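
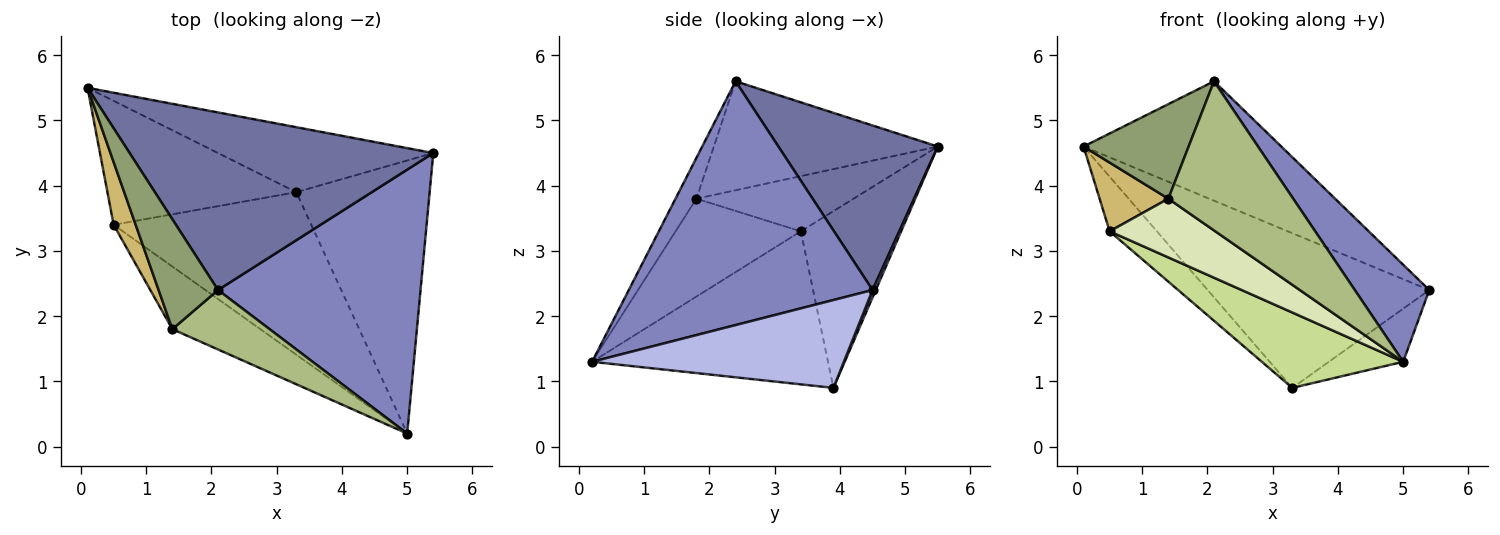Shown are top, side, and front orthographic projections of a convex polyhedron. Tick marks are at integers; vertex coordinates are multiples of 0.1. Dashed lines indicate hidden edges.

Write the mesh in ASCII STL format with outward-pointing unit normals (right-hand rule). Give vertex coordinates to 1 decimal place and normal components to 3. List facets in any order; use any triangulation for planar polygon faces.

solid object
 facet normal 0.410 0.509 0.757
  outer loop
   vertex 2.1 2.4 5.6
   vertex 5.4 4.5 2.4
   vertex 0.1 5.5 4.6
  endloop
 endfacet
 facet normal 0.749 -0.229 0.622
  outer loop
   vertex 2.1 2.4 5.6
   vertex 5.0 0.2 1.3
   vertex 5.4 4.5 2.4
  endloop
 endfacet
 facet normal 0.013 0.922 -0.387
  outer loop
   vertex 3.3 3.9 0.9
   vertex 0.1 5.5 4.6
   vertex 5.4 4.5 2.4
  endloop
 endfacet
 facet normal 0.543 0.160 -0.824
  outer loop
   vertex 3.3 3.9 0.9
   vertex 5.4 4.5 2.4
   vertex 5.0 0.2 1.3
  endloop
 endfacet
 facet normal -0.812 -0.381 0.443
  outer loop
   vertex 1.4 1.8 3.8
   vertex 2.1 2.4 5.6
   vertex 0.1 5.5 4.6
  endloop
 endfacet
 facet normal -0.154 -0.918 0.366
  outer loop
   vertex 1.4 1.8 3.8
   vertex 5.0 0.2 1.3
   vertex 2.1 2.4 5.6
  endloop
 endfacet
 facet normal -0.575 -0.344 -0.742
  outer loop
   vertex 0.5 3.4 3.3
   vertex 3.3 3.9 0.9
   vertex 5.0 0.2 1.3
  endloop
 endfacet
 facet normal -0.630 -0.531 -0.567
  outer loop
   vertex 0.5 3.4 3.3
   vertex 5.0 0.2 1.3
   vertex 1.4 1.8 3.8
  endloop
 endfacet
 facet normal -0.650 0.306 -0.695
  outer loop
   vertex 0.5 3.4 3.3
   vertex 0.1 5.5 4.6
   vertex 3.3 3.9 0.9
  endloop
 endfacet
 facet normal -0.860 -0.377 0.344
  outer loop
   vertex 0.5 3.4 3.3
   vertex 1.4 1.8 3.8
   vertex 0.1 5.5 4.6
  endloop
 endfacet
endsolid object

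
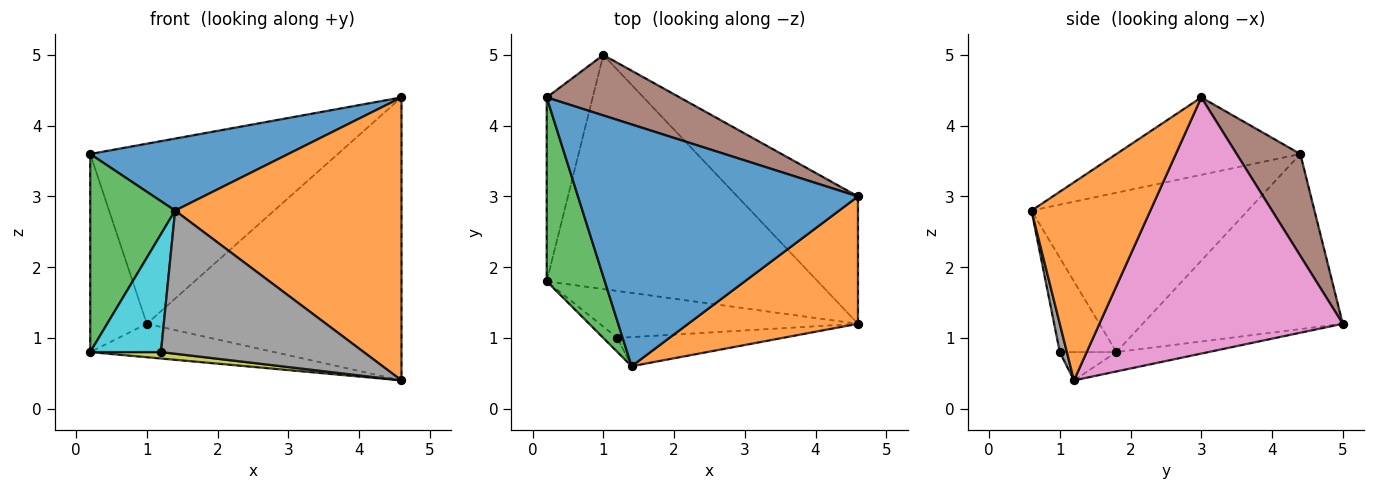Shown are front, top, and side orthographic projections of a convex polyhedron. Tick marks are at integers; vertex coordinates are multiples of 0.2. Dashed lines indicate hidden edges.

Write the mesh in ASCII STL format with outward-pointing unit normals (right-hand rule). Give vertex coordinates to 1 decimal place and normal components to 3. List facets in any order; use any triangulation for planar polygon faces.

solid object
 facet normal -0.256 -0.276 0.926
  outer loop
   vertex 4.6 3.0 4.4
   vertex 0.2 4.4 3.6
   vertex 1.4 0.6 2.8
  endloop
 endfacet
 facet normal 0.432 -0.823 0.370
  outer loop
   vertex 4.6 3.0 4.4
   vertex 1.4 0.6 2.8
   vertex 4.6 1.2 0.4
  endloop
 endfacet
 facet normal -0.882 -0.346 0.321
  outer loop
   vertex 0.2 1.8 0.8
   vertex 1.4 0.6 2.8
   vertex 0.2 4.4 3.6
  endloop
 endfacet
 facet normal -0.933 0.264 -0.245
  outer loop
   vertex 1.0 5.0 1.2
   vertex 0.2 1.8 0.8
   vertex 0.2 4.4 3.6
  endloop
 endfacet
 facet normal -0.071 0.141 -0.987
  outer loop
   vertex 1.0 5.0 1.2
   vertex 4.6 1.2 0.4
   vertex 0.2 1.8 0.8
  endloop
 endfacet
 facet normal 0.237 0.921 0.309
  outer loop
   vertex 1.0 5.0 1.2
   vertex 0.2 4.4 3.6
   vertex 4.6 3.0 4.4
  endloop
 endfacet
 facet normal 0.657 0.688 -0.309
  outer loop
   vertex 1.0 5.0 1.2
   vertex 4.6 3.0 4.4
   vertex 4.6 1.2 0.4
  endloop
 endfacet
 facet normal 0.034 -0.979 -0.199
  outer loop
   vertex 1.2 1.0 0.8
   vertex 4.6 1.2 0.4
   vertex 1.4 0.6 2.8
  endloop
 endfacet
 facet normal -0.108 -0.135 -0.985
  outer loop
   vertex 1.2 1.0 0.8
   vertex 0.2 1.8 0.8
   vertex 4.6 1.2 0.4
  endloop
 endfacet
 facet normal -0.622 -0.777 -0.093
  outer loop
   vertex 1.2 1.0 0.8
   vertex 1.4 0.6 2.8
   vertex 0.2 1.8 0.8
  endloop
 endfacet
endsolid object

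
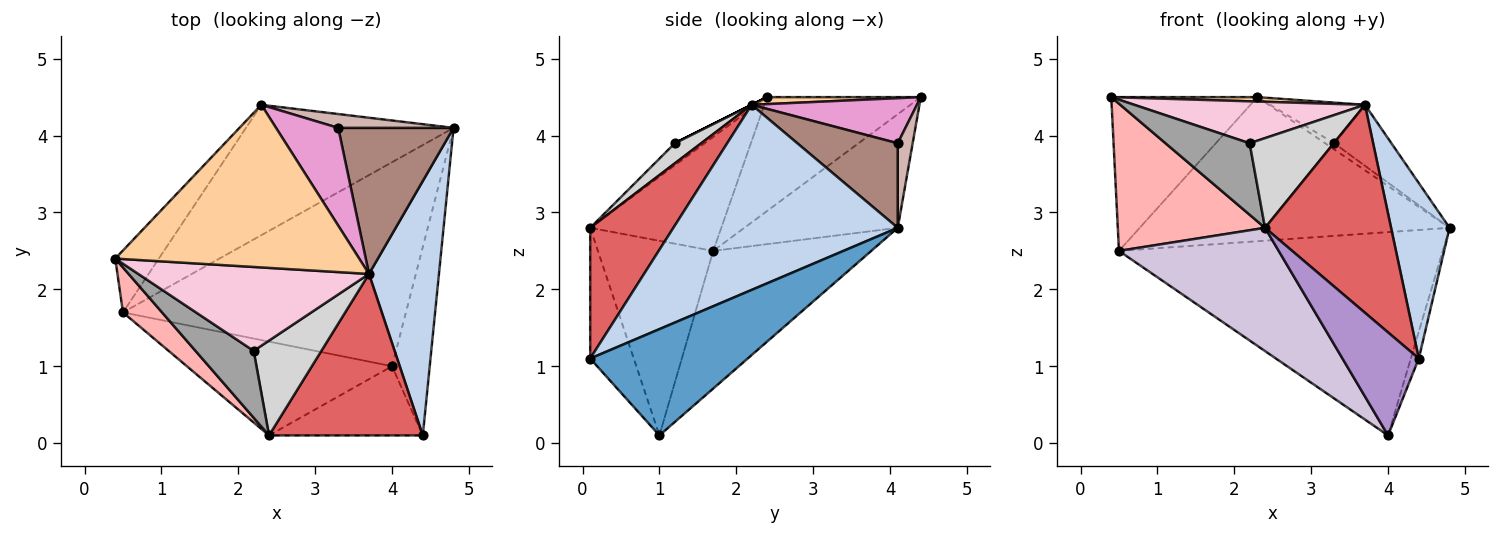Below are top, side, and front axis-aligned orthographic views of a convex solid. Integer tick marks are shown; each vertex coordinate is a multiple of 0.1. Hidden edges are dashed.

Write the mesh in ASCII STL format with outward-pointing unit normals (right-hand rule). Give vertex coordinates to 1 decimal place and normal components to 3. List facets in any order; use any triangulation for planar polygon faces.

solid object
 facet normal 0.941 0.048 -0.334
  outer loop
   vertex 4.0 1.0 0.1
   vertex 4.8 4.1 2.8
   vertex 4.4 0.1 1.1
  endloop
 endfacet
 facet normal 0.909 -0.237 0.344
  outer loop
   vertex 3.7 2.2 4.4
   vertex 4.4 0.1 1.1
   vertex 4.8 4.1 2.8
  endloop
 endfacet
 facet normal -0.326 0.667 -0.670
  outer loop
   vertex 0.5 1.7 2.5
   vertex 4.8 4.1 2.8
   vertex 4.0 1.0 0.1
  endloop
 endfacet
 facet normal 0.029 -0.027 0.999
  outer loop
   vertex 2.3 4.4 4.5
   vertex 0.4 2.4 4.5
   vertex 3.7 2.2 4.4
  endloop
 endfacet
 facet normal -0.699 0.664 -0.267
  outer loop
   vertex 2.3 4.4 4.5
   vertex 0.5 1.7 2.5
   vertex 0.4 2.4 4.5
  endloop
 endfacet
 facet normal -0.345 0.696 -0.630
  outer loop
   vertex 2.3 4.4 4.5
   vertex 4.8 4.1 2.8
   vertex 0.5 1.7 2.5
  endloop
 endfacet
 facet normal 0.462 -0.700 0.544
  outer loop
   vertex 2.4 0.1 2.8
   vertex 4.4 0.1 1.1
   vertex 3.7 2.2 4.4
  endloop
 endfacet
 facet normal -0.648 -0.728 0.222
  outer loop
   vertex 2.4 0.1 2.8
   vertex 0.4 2.4 4.5
   vertex 0.5 1.7 2.5
  endloop
 endfacet
 facet normal -0.428 -0.750 -0.504
  outer loop
   vertex 2.4 0.1 2.8
   vertex 4.0 1.0 0.1
   vertex 4.4 0.1 1.1
  endloop
 endfacet
 facet normal -0.498 -0.690 -0.525
  outer loop
   vertex 2.4 0.1 2.8
   vertex 0.5 1.7 2.5
   vertex 4.0 1.0 0.1
  endloop
 endfacet
 facet normal 0.560 0.319 0.764
  outer loop
   vertex 3.3 4.1 3.9
   vertex 3.7 2.2 4.4
   vertex 4.8 4.1 2.8
  endloop
 endfacet
 facet normal 0.557 0.337 0.759
  outer loop
   vertex 3.3 4.1 3.9
   vertex 4.8 4.1 2.8
   vertex 2.3 4.4 4.5
  endloop
 endfacet
 facet normal 0.556 0.319 0.767
  outer loop
   vertex 3.3 4.1 3.9
   vertex 2.3 4.4 4.5
   vertex 3.7 2.2 4.4
  endloop
 endfacet
 facet normal 0.000 -0.447 0.894
  outer loop
   vertex 2.2 1.2 3.9
   vertex 3.7 2.2 4.4
   vertex 0.4 2.4 4.5
  endloop
 endfacet
 facet normal -0.251 -0.707 0.661
  outer loop
   vertex 2.2 1.2 3.9
   vertex 0.4 2.4 4.5
   vertex 2.4 0.1 2.8
  endloop
 endfacet
 facet normal 0.211 -0.672 0.710
  outer loop
   vertex 2.2 1.2 3.9
   vertex 2.4 0.1 2.8
   vertex 3.7 2.2 4.4
  endloop
 endfacet
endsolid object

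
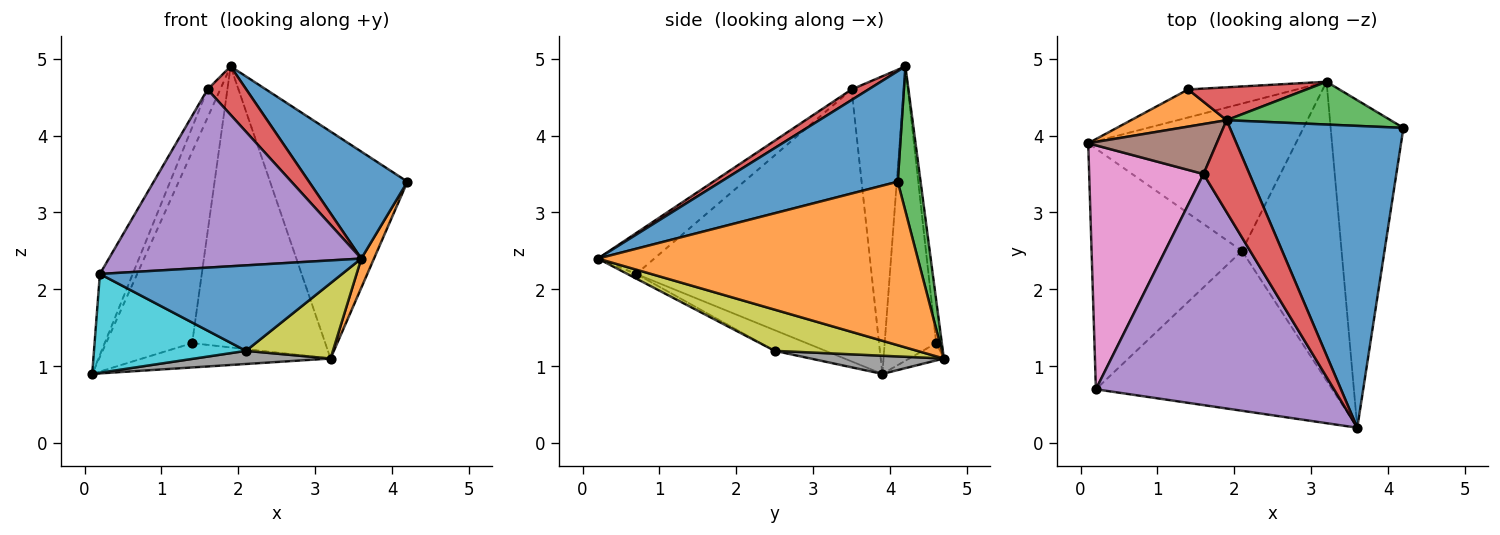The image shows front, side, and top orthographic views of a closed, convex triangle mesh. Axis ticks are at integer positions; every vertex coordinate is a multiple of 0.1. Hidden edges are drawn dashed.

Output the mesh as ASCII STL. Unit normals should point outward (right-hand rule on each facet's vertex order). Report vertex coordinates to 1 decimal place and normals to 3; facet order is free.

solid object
 facet normal 0.515 -0.286 0.808
  outer loop
   vertex 1.9 4.2 4.9
   vertex 3.6 0.2 2.4
   vertex 4.2 4.1 3.4
  endloop
 endfacet
 facet normal 0.913 -0.036 -0.406
  outer loop
   vertex 3.2 4.7 1.1
   vertex 4.2 4.1 3.4
   vertex 3.6 0.2 2.4
  endloop
 endfacet
 facet normal 0.161 0.970 0.183
  outer loop
   vertex 3.2 4.7 1.1
   vertex 1.9 4.2 4.9
   vertex 4.2 4.1 3.4
  endloop
 endfacet
 facet normal 0.199 -0.457 0.867
  outer loop
   vertex 1.6 3.5 4.6
   vertex 3.6 0.2 2.4
   vertex 1.9 4.2 4.9
  endloop
 endfacet
 facet normal -0.135 -0.605 0.785
  outer loop
   vertex 1.6 3.5 4.6
   vertex 0.2 0.7 2.2
   vertex 3.6 0.2 2.4
  endloop
 endfacet
 facet normal -0.896 0.218 0.387
  outer loop
   vertex 1.6 3.5 4.6
   vertex 1.9 4.2 4.9
   vertex 0.1 3.9 0.9
  endloop
 endfacet
 facet normal -0.914 0.128 0.384
  outer loop
   vertex 1.6 3.5 4.6
   vertex 0.1 3.9 0.9
   vertex 0.2 0.7 2.2
  endloop
 endfacet
 facet normal 0.087 -0.089 -0.992
  outer loop
   vertex 2.1 2.5 1.2
   vertex 0.1 3.9 0.9
   vertex 3.2 4.7 1.1
  endloop
 endfacet
 facet normal 0.372 -0.227 -0.900
  outer loop
   vertex 2.1 2.5 1.2
   vertex 3.2 4.7 1.1
   vertex 3.6 0.2 2.4
  endloop
 endfacet
 facet normal -0.126 -0.377 -0.918
  outer loop
   vertex 2.1 2.5 1.2
   vertex 0.2 0.7 2.2
   vertex 0.1 3.9 0.9
  endloop
 endfacet
 facet normal -0.017 -0.471 -0.882
  outer loop
   vertex 2.1 2.5 1.2
   vertex 3.6 0.2 2.4
   vertex 0.2 0.7 2.2
  endloop
 endfacet
 facet normal -0.506 0.846 0.164
  outer loop
   vertex 1.4 4.6 1.3
   vertex 0.1 3.9 0.9
   vertex 1.9 4.2 4.9
  endloop
 endfacet
 facet normal -0.119 0.650 -0.750
  outer loop
   vertex 1.4 4.6 1.3
   vertex 3.2 4.7 1.1
   vertex 0.1 3.9 0.9
  endloop
 endfacet
 facet normal -0.042 0.992 0.116
  outer loop
   vertex 1.4 4.6 1.3
   vertex 1.9 4.2 4.9
   vertex 3.2 4.7 1.1
  endloop
 endfacet
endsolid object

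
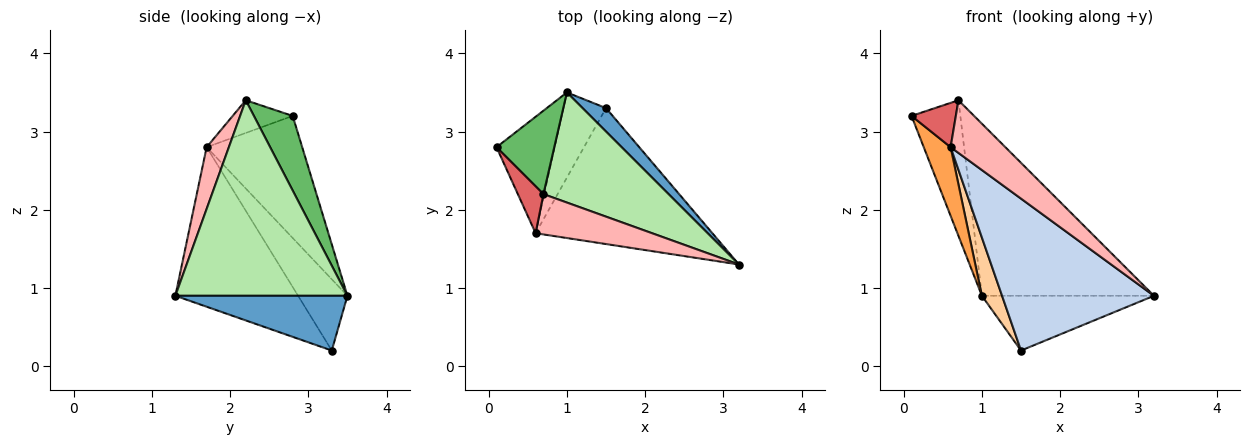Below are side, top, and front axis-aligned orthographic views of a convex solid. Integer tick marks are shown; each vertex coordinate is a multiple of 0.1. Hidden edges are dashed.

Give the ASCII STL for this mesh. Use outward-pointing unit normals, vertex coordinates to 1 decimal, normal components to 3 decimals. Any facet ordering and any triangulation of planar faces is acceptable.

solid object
 facet normal 0.677 0.677 0.290
  outer loop
   vertex 1.0 3.5 0.9
   vertex 3.2 1.3 0.9
   vertex 1.5 3.3 0.2
  endloop
 endfacet
 facet normal -0.516 -0.638 -0.571
  outer loop
   vertex 0.6 1.7 2.8
   vertex 1.5 3.3 0.2
   vertex 3.2 1.3 0.9
  endloop
 endfacet
 facet normal -0.875 -0.246 -0.417
  outer loop
   vertex 0.6 1.7 2.8
   vertex 0.1 2.8 3.2
   vertex 1.0 3.5 0.9
  endloop
 endfacet
 facet normal -0.810 -0.331 -0.484
  outer loop
   vertex 0.6 1.7 2.8
   vertex 1.0 3.5 0.9
   vertex 1.5 3.3 0.2
  endloop
 endfacet
 facet normal 0.561 0.705 0.434
  outer loop
   vertex 0.7 2.2 3.4
   vertex 1.0 3.5 0.9
   vertex 0.1 2.8 3.2
  endloop
 endfacet
 facet normal 0.644 0.644 0.412
  outer loop
   vertex 0.7 2.2 3.4
   vertex 3.2 1.3 0.9
   vertex 1.0 3.5 0.9
  endloop
 endfacet
 facet normal -0.681 -0.503 0.533
  outer loop
   vertex 0.7 2.2 3.4
   vertex 0.1 2.8 3.2
   vertex 0.6 1.7 2.8
  endloop
 endfacet
 facet normal 0.307 -0.756 0.579
  outer loop
   vertex 0.7 2.2 3.4
   vertex 0.6 1.7 2.8
   vertex 3.2 1.3 0.9
  endloop
 endfacet
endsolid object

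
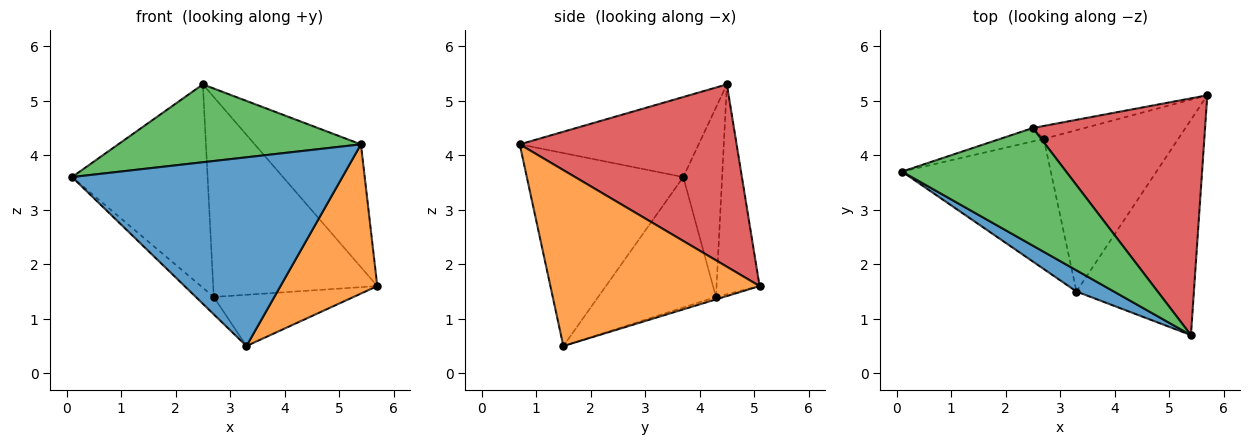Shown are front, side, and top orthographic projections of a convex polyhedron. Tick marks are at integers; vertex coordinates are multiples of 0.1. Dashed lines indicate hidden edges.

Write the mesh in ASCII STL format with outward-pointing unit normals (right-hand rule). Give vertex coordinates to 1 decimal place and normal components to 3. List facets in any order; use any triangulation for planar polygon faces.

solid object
 facet normal -0.499 -0.861 0.097
  outer loop
   vertex 3.3 1.5 0.5
   vertex 5.4 0.7 4.2
   vertex 0.1 3.7 3.6
  endloop
 endfacet
 facet normal 0.776 -0.359 -0.518
  outer loop
   vertex 3.3 1.5 0.5
   vertex 5.7 5.1 1.6
   vertex 5.4 0.7 4.2
  endloop
 endfacet
 facet normal -0.377 -0.511 0.772
  outer loop
   vertex 2.5 4.5 5.3
   vertex 0.1 3.7 3.6
   vertex 5.4 0.7 4.2
  endloop
 endfacet
 facet normal 0.685 0.335 0.647
  outer loop
   vertex 2.5 4.5 5.3
   vertex 5.4 0.7 4.2
   vertex 5.7 5.1 1.6
  endloop
 endfacet
 facet normal -0.656 0.100 -0.748
  outer loop
   vertex 2.7 4.3 1.4
   vertex 3.3 1.5 0.5
   vertex 0.1 3.7 3.6
  endloop
 endfacet
 facet normal -0.017 0.303 -0.953
  outer loop
   vertex 2.7 4.3 1.4
   vertex 5.7 5.1 1.6
   vertex 3.3 1.5 0.5
  endloop
 endfacet
 facet normal -0.275 0.959 -0.063
  outer loop
   vertex 2.7 4.3 1.4
   vertex 0.1 3.7 3.6
   vertex 2.5 4.5 5.3
  endloop
 endfacet
 facet normal -0.253 0.965 -0.062
  outer loop
   vertex 2.7 4.3 1.4
   vertex 2.5 4.5 5.3
   vertex 5.7 5.1 1.6
  endloop
 endfacet
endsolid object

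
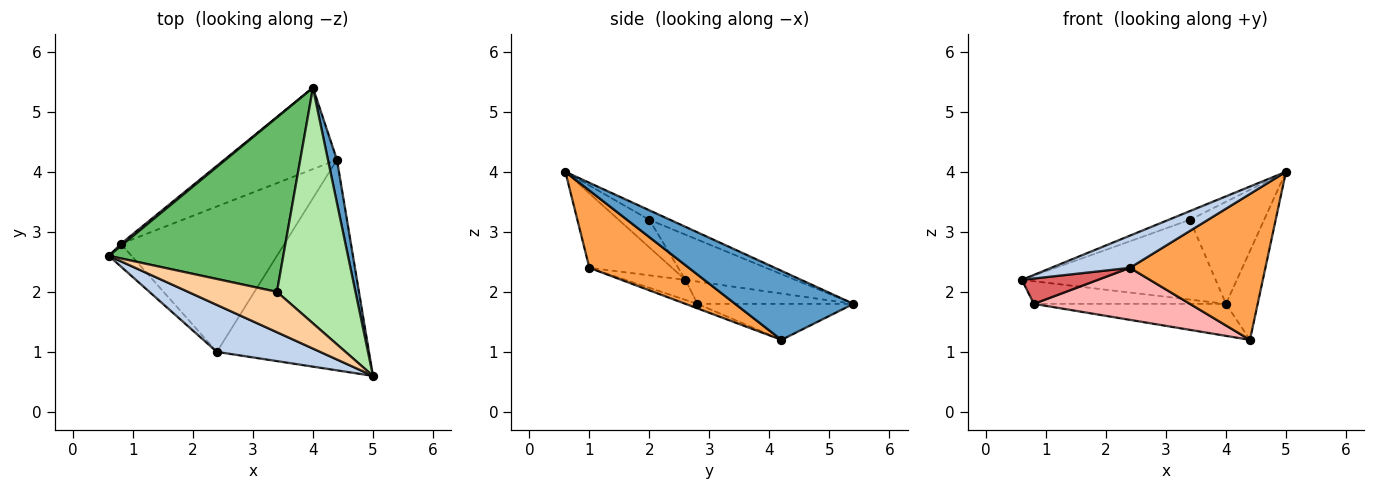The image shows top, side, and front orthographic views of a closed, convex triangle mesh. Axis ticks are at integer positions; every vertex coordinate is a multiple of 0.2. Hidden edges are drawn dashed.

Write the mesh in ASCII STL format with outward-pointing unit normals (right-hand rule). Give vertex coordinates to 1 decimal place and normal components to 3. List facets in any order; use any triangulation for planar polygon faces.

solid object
 facet normal 0.958 0.257 0.125
  outer loop
   vertex 4.4 4.2 1.2
   vertex 4.0 5.4 1.8
   vertex 5.0 0.6 4.0
  endloop
 endfacet
 facet normal -0.511 -0.486 0.709
  outer loop
   vertex 2.4 1.0 2.4
   vertex 5.0 0.6 4.0
   vertex 0.6 2.6 2.2
  endloop
 endfacet
 facet normal 0.386 -0.525 -0.758
  outer loop
   vertex 2.4 1.0 2.4
   vertex 4.4 4.2 1.2
   vertex 5.0 0.6 4.0
  endloop
 endfacet
 facet normal -0.291 0.202 0.935
  outer loop
   vertex 3.4 2.0 3.2
   vertex 0.6 2.6 2.2
   vertex 5.0 0.6 4.0
  endloop
 endfacet
 facet normal -0.229 0.405 0.885
  outer loop
   vertex 3.4 2.0 3.2
   vertex 4.0 5.4 1.8
   vertex 0.6 2.6 2.2
  endloop
 endfacet
 facet normal -0.110 0.395 0.912
  outer loop
   vertex 3.4 2.0 3.2
   vertex 5.0 0.6 4.0
   vertex 4.0 5.4 1.8
  endloop
 endfacet
 facet normal -0.507 -0.642 -0.575
  outer loop
   vertex 0.8 2.8 1.8
   vertex 2.4 1.0 2.4
   vertex 0.6 2.6 2.2
  endloop
 endfacet
 facet normal -0.026 -0.337 -0.941
  outer loop
   vertex 0.8 2.8 1.8
   vertex 4.4 4.2 1.2
   vertex 2.4 1.0 2.4
  endloop
 endfacet
 facet normal -0.629 0.774 0.073
  outer loop
   vertex 0.8 2.8 1.8
   vertex 0.6 2.6 2.2
   vertex 4.0 5.4 1.8
  endloop
 endfacet
 facet normal -0.285 0.351 -0.892
  outer loop
   vertex 0.8 2.8 1.8
   vertex 4.0 5.4 1.8
   vertex 4.4 4.2 1.2
  endloop
 endfacet
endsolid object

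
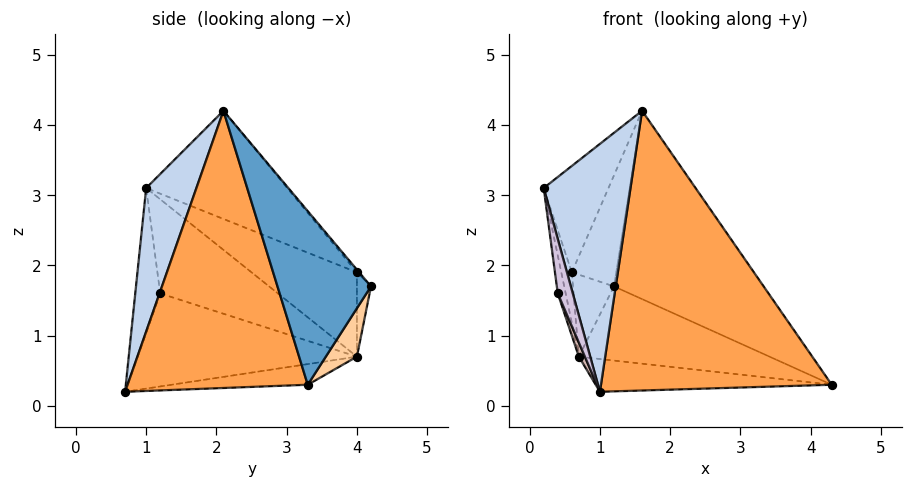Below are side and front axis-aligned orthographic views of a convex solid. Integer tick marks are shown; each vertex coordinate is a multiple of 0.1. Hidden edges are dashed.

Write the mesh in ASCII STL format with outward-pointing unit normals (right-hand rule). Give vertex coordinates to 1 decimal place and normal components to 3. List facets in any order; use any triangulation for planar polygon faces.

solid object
 facet normal 0.449 0.718 0.532
  outer loop
   vertex 1.6 2.1 4.2
   vertex 4.3 3.3 0.3
   vertex 1.2 4.2 1.7
  endloop
 endfacet
 facet normal 0.489 -0.844 0.222
  outer loop
   vertex 1.6 2.1 4.2
   vertex 0.2 1.0 3.1
   vertex 1.0 0.7 0.2
  endloop
 endfacet
 facet normal 0.605 -0.775 0.181
  outer loop
   vertex 1.6 2.1 4.2
   vertex 1.0 0.7 0.2
   vertex 4.3 3.3 0.3
  endloop
 endfacet
 facet normal 0.155 0.951 -0.268
  outer loop
   vertex 0.7 4.0 0.7
   vertex 1.2 4.2 1.7
   vertex 4.3 3.3 0.3
  endloop
 endfacet
 facet normal -0.082 0.142 -0.986
  outer loop
   vertex 0.7 4.0 0.7
   vertex 4.3 3.3 0.3
   vertex 1.0 0.7 0.2
  endloop
 endfacet
 facet normal -0.992 0.099 -0.083
  outer loop
   vertex 0.6 4.0 1.9
   vertex 0.7 4.0 0.7
   vertex 0.2 1.0 3.1
  endloop
 endfacet
 facet normal -0.324 0.946 -0.027
  outer loop
   vertex 0.6 4.0 1.9
   vertex 1.2 4.2 1.7
   vertex 0.7 4.0 0.7
  endloop
 endfacet
 facet normal -0.731 0.335 0.595
  outer loop
   vertex 0.6 4.0 1.9
   vertex 0.2 1.0 3.1
   vertex 1.6 2.1 4.2
  endloop
 endfacet
 facet normal -0.039 0.762 0.646
  outer loop
   vertex 0.6 4.0 1.9
   vertex 1.6 2.1 4.2
   vertex 1.2 4.2 1.7
  endloop
 endfacet
 facet normal -0.843 -0.507 -0.180
  outer loop
   vertex 0.4 1.2 1.6
   vertex 1.0 0.7 0.2
   vertex 0.2 1.0 3.1
  endloop
 endfacet
 facet normal -0.990 0.067 -0.123
  outer loop
   vertex 0.4 1.2 1.6
   vertex 0.2 1.0 3.1
   vertex 0.7 4.0 0.7
  endloop
 endfacet
 facet normal -0.922 -0.025 -0.386
  outer loop
   vertex 0.4 1.2 1.6
   vertex 0.7 4.0 0.7
   vertex 1.0 0.7 0.2
  endloop
 endfacet
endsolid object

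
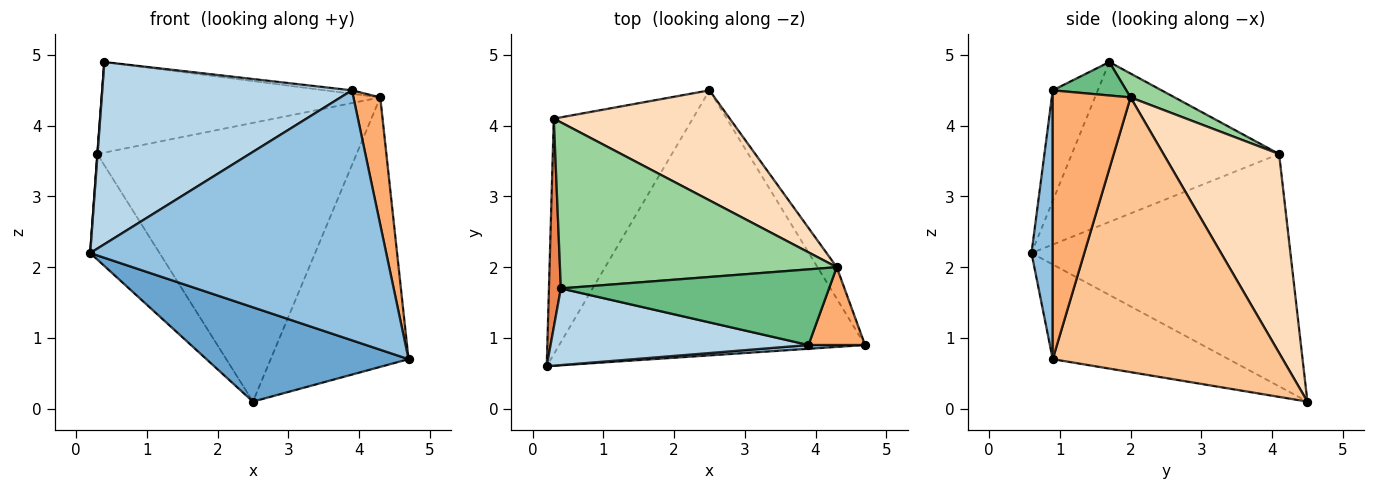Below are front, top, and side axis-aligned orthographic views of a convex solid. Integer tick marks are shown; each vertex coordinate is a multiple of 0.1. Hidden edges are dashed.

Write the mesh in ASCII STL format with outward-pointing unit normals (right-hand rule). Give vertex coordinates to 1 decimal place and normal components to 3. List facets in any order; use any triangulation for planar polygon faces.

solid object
 facet normal -0.280 -0.322 -0.904
  outer loop
   vertex 2.5 4.5 0.1
   vertex 4.7 0.9 0.7
   vertex 0.2 0.6 2.2
  endloop
 endfacet
 facet normal 0.072 -0.997 0.015
  outer loop
   vertex 3.9 0.9 4.5
   vertex 0.2 0.6 2.2
   vertex 4.7 0.9 0.7
  endloop
 endfacet
 facet normal -0.164 -0.909 0.383
  outer loop
   vertex 3.9 0.9 4.5
   vertex 0.4 1.7 4.9
   vertex 0.2 0.6 2.2
  endloop
 endfacet
 facet normal -0.836 0.224 -0.500
  outer loop
   vertex 0.3 4.1 3.6
   vertex 2.5 4.5 0.1
   vertex 0.2 0.6 2.2
  endloop
 endfacet
 facet normal -0.997 -0.001 0.074
  outer loop
   vertex 0.3 4.1 3.6
   vertex 0.2 0.6 2.2
   vertex 0.4 1.7 4.9
  endloop
 endfacet
 facet normal 0.927 -0.319 0.195
  outer loop
   vertex 4.3 2.0 4.4
   vertex 3.9 0.9 4.5
   vertex 4.7 0.9 0.7
  endloop
 endfacet
 facet normal 0.856 0.513 -0.060
  outer loop
   vertex 4.3 2.0 4.4
   vertex 4.7 0.9 0.7
   vertex 2.5 4.5 0.1
  endloop
 endfacet
 facet normal 0.383 0.859 0.339
  outer loop
   vertex 4.3 2.0 4.4
   vertex 2.5 4.5 0.1
   vertex 0.3 4.1 3.6
  endloop
 endfacet
 facet normal 0.124 0.045 0.991
  outer loop
   vertex 4.3 2.0 4.4
   vertex 0.4 1.7 4.9
   vertex 3.9 0.9 4.5
  endloop
 endfacet
 facet normal 0.076 0.477 0.875
  outer loop
   vertex 4.3 2.0 4.4
   vertex 0.3 4.1 3.6
   vertex 0.4 1.7 4.9
  endloop
 endfacet
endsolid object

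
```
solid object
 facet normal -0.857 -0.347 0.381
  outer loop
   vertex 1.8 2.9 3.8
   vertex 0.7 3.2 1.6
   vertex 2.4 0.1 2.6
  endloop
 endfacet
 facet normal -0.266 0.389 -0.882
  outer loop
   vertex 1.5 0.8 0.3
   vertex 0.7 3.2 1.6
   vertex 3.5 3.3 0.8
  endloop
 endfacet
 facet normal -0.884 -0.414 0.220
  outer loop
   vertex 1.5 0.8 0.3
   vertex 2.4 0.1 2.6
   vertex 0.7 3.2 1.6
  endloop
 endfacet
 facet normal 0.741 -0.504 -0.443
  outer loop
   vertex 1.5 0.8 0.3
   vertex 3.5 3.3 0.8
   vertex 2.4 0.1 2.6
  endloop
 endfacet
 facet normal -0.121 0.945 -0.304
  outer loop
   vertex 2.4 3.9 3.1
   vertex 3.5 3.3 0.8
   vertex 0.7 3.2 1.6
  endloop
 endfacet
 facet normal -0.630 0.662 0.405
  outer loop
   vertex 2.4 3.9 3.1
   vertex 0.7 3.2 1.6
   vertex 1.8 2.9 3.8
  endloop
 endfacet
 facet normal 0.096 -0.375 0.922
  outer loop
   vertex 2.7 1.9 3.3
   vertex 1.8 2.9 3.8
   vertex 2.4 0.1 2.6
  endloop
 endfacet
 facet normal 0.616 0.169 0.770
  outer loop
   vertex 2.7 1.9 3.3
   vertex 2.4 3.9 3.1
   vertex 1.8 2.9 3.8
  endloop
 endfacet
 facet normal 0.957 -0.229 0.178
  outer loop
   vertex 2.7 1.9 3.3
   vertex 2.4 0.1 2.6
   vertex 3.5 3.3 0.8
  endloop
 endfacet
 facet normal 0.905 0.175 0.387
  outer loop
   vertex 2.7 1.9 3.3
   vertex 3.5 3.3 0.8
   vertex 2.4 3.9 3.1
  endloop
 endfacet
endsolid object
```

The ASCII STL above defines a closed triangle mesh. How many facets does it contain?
10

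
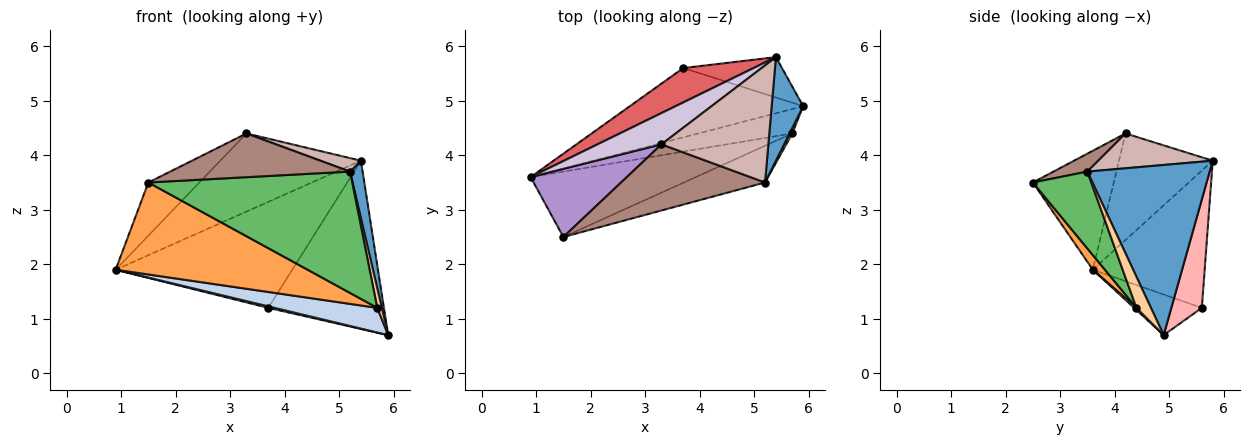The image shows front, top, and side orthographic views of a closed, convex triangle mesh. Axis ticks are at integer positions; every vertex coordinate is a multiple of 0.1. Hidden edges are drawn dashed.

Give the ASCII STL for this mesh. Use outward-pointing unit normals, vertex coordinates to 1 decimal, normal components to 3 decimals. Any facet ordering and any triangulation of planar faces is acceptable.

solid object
 facet normal 0.978 -0.101 0.181
  outer loop
   vertex 5.2 3.5 3.7
   vertex 5.9 4.9 0.7
   vertex 5.4 5.8 3.9
  endloop
 endfacet
 facet normal 0.016 -0.710 -0.704
  outer loop
   vertex 5.7 4.4 1.2
   vertex 0.9 3.6 1.9
   vertex 5.9 4.9 0.7
  endloop
 endfacet
 facet normal 0.051 -0.814 -0.579
  outer loop
   vertex 5.7 4.4 1.2
   vertex 1.5 2.5 3.5
   vertex 0.9 3.6 1.9
  endloop
 endfacet
 facet normal 0.951 -0.297 0.083
  outer loop
   vertex 5.7 4.4 1.2
   vertex 5.9 4.9 0.7
   vertex 5.2 3.5 3.7
  endloop
 endfacet
 facet normal 0.265 -0.923 -0.279
  outer loop
   vertex 5.7 4.4 1.2
   vertex 5.2 3.5 3.7
   vertex 1.5 2.5 3.5
  endloop
 endfacet
 facet normal -0.228 -0.021 -0.973
  outer loop
   vertex 3.7 5.6 1.2
   vertex 5.9 4.9 0.7
   vertex 0.9 3.6 1.9
  endloop
 endfacet
 facet normal -0.516 0.815 0.264
  outer loop
   vertex 3.7 5.6 1.2
   vertex 0.9 3.6 1.9
   vertex 5.4 5.8 3.9
  endloop
 endfacet
 facet normal 0.248 0.942 -0.226
  outer loop
   vertex 3.7 5.6 1.2
   vertex 5.4 5.8 3.9
   vertex 5.9 4.9 0.7
  endloop
 endfacet
 facet normal -0.698 0.440 0.565
  outer loop
   vertex 3.3 4.2 4.4
   vertex 0.9 3.6 1.9
   vertex 1.5 2.5 3.5
  endloop
 endfacet
 facet normal -0.526 0.789 0.316
  outer loop
   vertex 3.3 4.2 4.4
   vertex 5.4 5.8 3.9
   vertex 0.9 3.6 1.9
  endloop
 endfacet
 facet normal 0.103 -0.549 0.830
  outer loop
   vertex 3.3 4.2 4.4
   vertex 1.5 2.5 3.5
   vertex 5.2 3.5 3.7
  endloop
 endfacet
 facet normal 0.308 -0.109 0.945
  outer loop
   vertex 3.3 4.2 4.4
   vertex 5.2 3.5 3.7
   vertex 5.4 5.8 3.9
  endloop
 endfacet
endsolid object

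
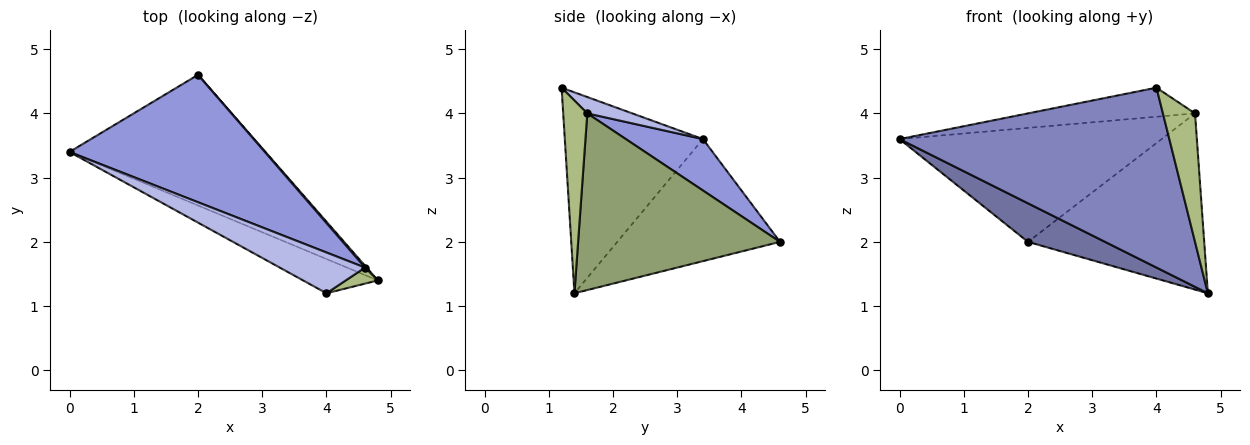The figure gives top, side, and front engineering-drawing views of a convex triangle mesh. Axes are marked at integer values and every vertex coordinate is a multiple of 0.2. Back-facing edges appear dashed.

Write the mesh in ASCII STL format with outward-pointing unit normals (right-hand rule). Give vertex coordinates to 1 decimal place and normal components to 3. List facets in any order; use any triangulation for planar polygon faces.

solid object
 facet normal -0.513 -0.243 -0.823
  outer loop
   vertex 2.0 4.6 2.0
   vertex 4.8 1.4 1.2
   vertex 0.0 3.4 3.6
  endloop
 endfacet
 facet normal -0.449 -0.878 -0.167
  outer loop
   vertex 4.0 1.2 4.4
   vertex 0.0 3.4 3.6
   vertex 4.8 1.4 1.2
  endloop
 endfacet
 facet normal 0.192 0.654 0.731
  outer loop
   vertex 4.6 1.6 4.0
   vertex 2.0 4.6 2.0
   vertex 0.0 3.4 3.6
  endloop
 endfacet
 facet normal 0.154 0.573 0.805
  outer loop
   vertex 4.6 1.6 4.0
   vertex 0.0 3.4 3.6
   vertex 4.0 1.2 4.4
  endloop
 endfacet
 facet normal 0.753 0.658 0.007
  outer loop
   vertex 4.6 1.6 4.0
   vertex 4.8 1.4 1.2
   vertex 2.0 4.6 2.0
  endloop
 endfacet
 facet normal 0.597 -0.796 0.100
  outer loop
   vertex 4.6 1.6 4.0
   vertex 4.0 1.2 4.4
   vertex 4.8 1.4 1.2
  endloop
 endfacet
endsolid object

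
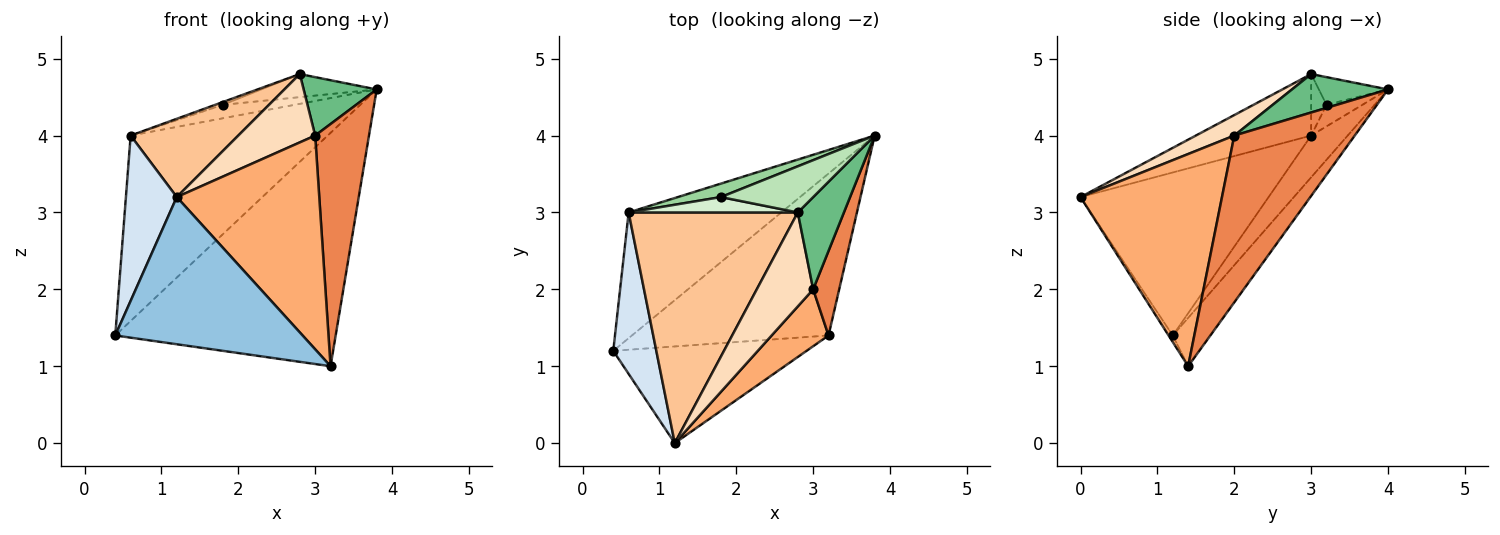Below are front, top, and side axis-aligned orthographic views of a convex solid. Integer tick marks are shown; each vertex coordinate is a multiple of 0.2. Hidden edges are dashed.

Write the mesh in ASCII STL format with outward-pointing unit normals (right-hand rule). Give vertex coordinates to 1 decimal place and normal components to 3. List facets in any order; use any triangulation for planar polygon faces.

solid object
 facet normal -0.139 0.814 -0.565
  outer loop
   vertex 3.2 1.4 1.0
   vertex 0.4 1.2 1.4
   vertex 3.8 4.0 4.6
  endloop
 endfacet
 facet normal -0.019 -0.836 -0.549
  outer loop
   vertex 1.2 0.0 3.2
   vertex 0.4 1.2 1.4
   vertex 3.2 1.4 1.0
  endloop
 endfacet
 facet normal -0.152 0.818 -0.555
  outer loop
   vertex 0.6 3.0 4.0
   vertex 3.8 4.0 4.6
   vertex 0.4 1.2 1.4
  endloop
 endfacet
 facet normal -0.935 -0.253 0.247
  outer loop
   vertex 0.6 3.0 4.0
   vertex 0.4 1.2 1.4
   vertex 1.2 0.0 3.2
  endloop
 endfacet
 facet normal 0.904 -0.404 0.141
  outer loop
   vertex 3.0 2.0 4.0
   vertex 3.2 1.4 1.0
   vertex 3.8 4.0 4.6
  endloop
 endfacet
 facet normal 0.692 -0.697 0.186
  outer loop
   vertex 3.0 2.0 4.0
   vertex 1.2 0.0 3.2
   vertex 3.2 1.4 1.0
  endloop
 endfacet
 facet normal -0.326 -0.304 0.895
  outer loop
   vertex 2.8 3.0 4.8
   vertex 0.6 3.0 4.0
   vertex 1.2 0.0 3.2
  endloop
 endfacet
 facet normal 0.282 -0.564 0.776
  outer loop
   vertex 2.8 3.0 4.8
   vertex 1.2 0.0 3.2
   vertex 3.0 2.0 4.0
  endloop
 endfacet
 facet normal 0.576 -0.438 0.691
  outer loop
   vertex 2.8 3.0 4.8
   vertex 3.0 2.0 4.0
   vertex 3.8 4.0 4.6
  endloop
 endfacet
 facet normal -0.333 0.667 0.667
  outer loop
   vertex 1.8 3.2 4.4
   vertex 3.8 4.0 4.6
   vertex 0.6 3.0 4.0
  endloop
 endfacet
 facet normal -0.259 0.432 0.864
  outer loop
   vertex 1.8 3.2 4.4
   vertex 2.8 3.0 4.8
   vertex 3.8 4.0 4.6
  endloop
 endfacet
 facet normal -0.337 0.168 0.926
  outer loop
   vertex 1.8 3.2 4.4
   vertex 0.6 3.0 4.0
   vertex 2.8 3.0 4.8
  endloop
 endfacet
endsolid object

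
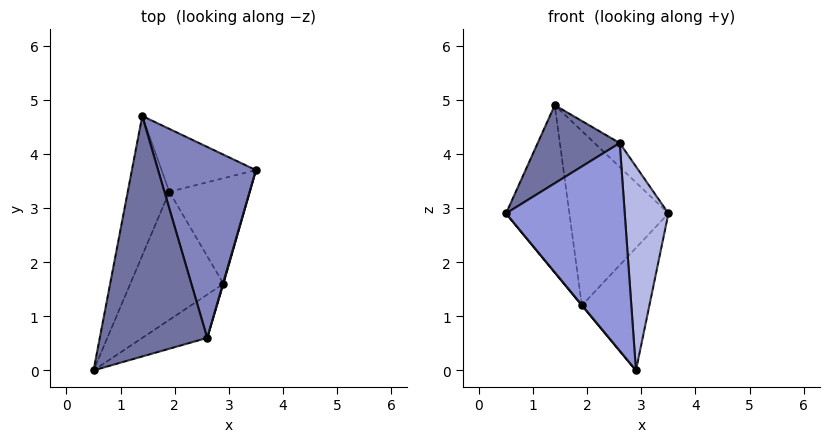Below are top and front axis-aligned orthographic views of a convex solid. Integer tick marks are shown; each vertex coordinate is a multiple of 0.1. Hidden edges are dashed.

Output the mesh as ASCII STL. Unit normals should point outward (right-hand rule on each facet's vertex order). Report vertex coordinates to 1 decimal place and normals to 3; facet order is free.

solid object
 facet normal -0.448 -0.276 0.851
  outer loop
   vertex 2.6 0.6 4.2
   vertex 1.4 4.7 4.9
   vertex 0.5 0.0 2.9
  endloop
 endfacet
 facet normal 0.709 0.088 0.700
  outer loop
   vertex 2.6 0.6 4.2
   vertex 3.5 3.7 2.9
   vertex 1.4 4.7 4.9
  endloop
 endfacet
 facet normal 0.376 -0.907 -0.189
  outer loop
   vertex 2.6 0.6 4.2
   vertex 0.5 0.0 2.9
   vertex 2.9 1.6 0.0
  endloop
 endfacet
 facet normal 0.961 -0.278 0.002
  outer loop
   vertex 2.6 0.6 4.2
   vertex 2.9 1.6 0.0
   vertex 3.5 3.7 2.9
  endloop
 endfacet
 facet normal -0.933 0.277 -0.231
  outer loop
   vertex 1.9 3.3 1.2
   vertex 0.5 0.0 2.9
   vertex 1.4 4.7 4.9
  endloop
 endfacet
 facet normal -0.770 -0.002 -0.638
  outer loop
   vertex 1.9 3.3 1.2
   vertex 2.9 1.6 0.0
   vertex 0.5 0.0 2.9
  endloop
 endfacet
 facet normal 0.124 0.933 -0.336
  outer loop
   vertex 1.9 3.3 1.2
   vertex 1.4 4.7 4.9
   vertex 3.5 3.7 2.9
  endloop
 endfacet
 facet normal 0.450 0.676 -0.583
  outer loop
   vertex 1.9 3.3 1.2
   vertex 3.5 3.7 2.9
   vertex 2.9 1.6 0.0
  endloop
 endfacet
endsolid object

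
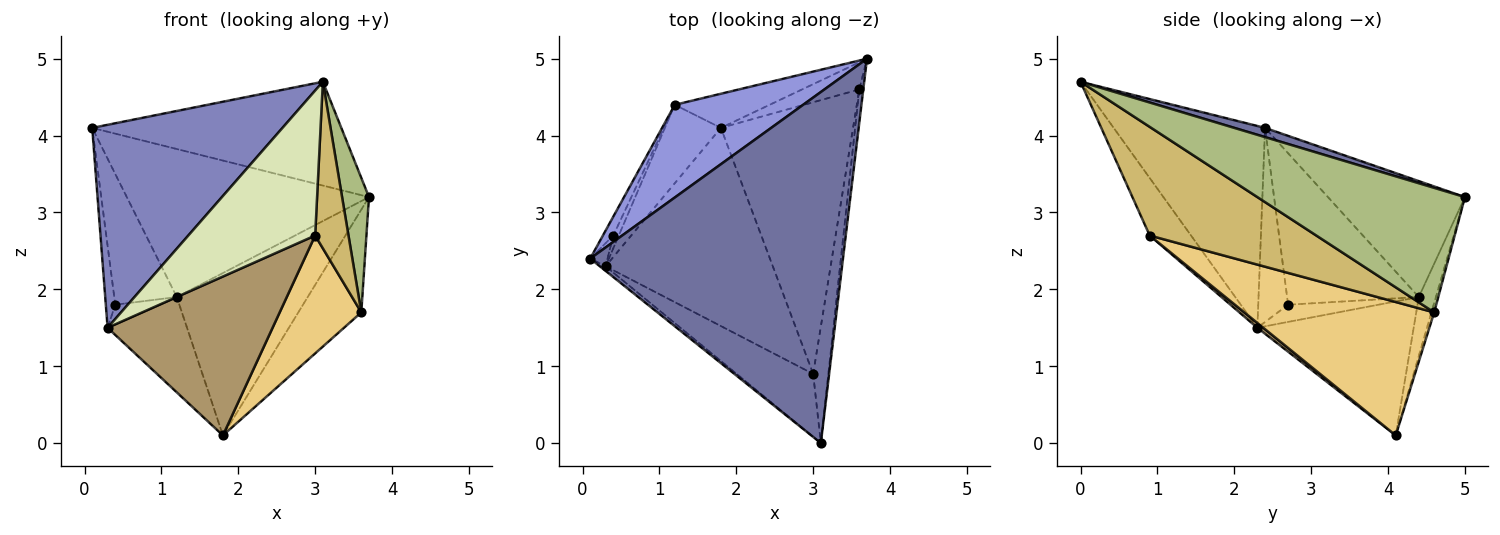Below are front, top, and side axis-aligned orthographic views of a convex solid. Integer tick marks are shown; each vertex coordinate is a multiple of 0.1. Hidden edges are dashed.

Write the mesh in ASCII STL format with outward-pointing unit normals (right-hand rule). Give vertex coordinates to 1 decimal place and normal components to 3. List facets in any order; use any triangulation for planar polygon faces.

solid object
 facet normal 0.035 0.283 0.958
  outer loop
   vertex 3.1 0.0 4.7
   vertex 3.7 5.0 3.2
   vertex 0.1 2.4 4.1
  endloop
 endfacet
 facet normal -0.622 -0.782 -0.018
  outer loop
   vertex 0.3 2.3 1.5
   vertex 3.1 0.0 4.7
   vertex 0.1 2.4 4.1
  endloop
 endfacet
 facet normal -0.432 0.764 0.479
  outer loop
   vertex 1.2 4.4 1.9
   vertex 0.1 2.4 4.1
   vertex 3.7 5.0 3.2
  endloop
 endfacet
 facet normal -0.127 0.971 -0.204
  outer loop
   vertex 1.2 4.4 1.9
   vertex 3.7 5.0 3.2
   vertex 1.8 4.1 0.1
  endloop
 endfacet
 facet normal -0.835 0.425 -0.349
  outer loop
   vertex 1.2 4.4 1.9
   vertex 1.8 4.1 0.1
   vertex 0.3 2.3 1.5
  endloop
 endfacet
 facet normal 0.991 -0.128 -0.032
  outer loop
   vertex 3.6 4.6 1.7
   vertex 3.7 5.0 3.2
   vertex 3.1 0.0 4.7
  endloop
 endfacet
 facet normal -0.042 0.966 -0.255
  outer loop
   vertex 3.6 4.6 1.7
   vertex 1.8 4.1 0.1
   vertex 3.7 5.0 3.2
  endloop
 endfacet
 facet normal -0.286 -0.879 -0.381
  outer loop
   vertex 3.0 0.9 2.7
   vertex 3.1 0.0 4.7
   vertex 0.3 2.3 1.5
  endloop
 endfacet
 facet normal 0.022 -0.625 -0.780
  outer loop
   vertex 3.0 0.9 2.7
   vertex 0.3 2.3 1.5
   vertex 1.8 4.1 0.1
  endloop
 endfacet
 facet normal 0.971 -0.194 -0.136
  outer loop
   vertex 3.0 0.9 2.7
   vertex 3.6 4.6 1.7
   vertex 3.1 0.0 4.7
  endloop
 endfacet
 facet normal 0.679 -0.292 -0.673
  outer loop
   vertex 3.0 0.9 2.7
   vertex 1.8 4.1 0.1
   vertex 3.6 4.6 1.7
  endloop
 endfacet
 facet normal -0.950 0.301 -0.085
  outer loop
   vertex 0.4 2.7 1.8
   vertex 0.3 2.3 1.5
   vertex 0.1 2.4 4.1
  endloop
 endfacet
 facet normal -0.902 0.428 -0.062
  outer loop
   vertex 0.4 2.7 1.8
   vertex 0.1 2.4 4.1
   vertex 1.2 4.4 1.9
  endloop
 endfacet
 facet normal -0.863 0.423 -0.276
  outer loop
   vertex 0.4 2.7 1.8
   vertex 1.2 4.4 1.9
   vertex 0.3 2.3 1.5
  endloop
 endfacet
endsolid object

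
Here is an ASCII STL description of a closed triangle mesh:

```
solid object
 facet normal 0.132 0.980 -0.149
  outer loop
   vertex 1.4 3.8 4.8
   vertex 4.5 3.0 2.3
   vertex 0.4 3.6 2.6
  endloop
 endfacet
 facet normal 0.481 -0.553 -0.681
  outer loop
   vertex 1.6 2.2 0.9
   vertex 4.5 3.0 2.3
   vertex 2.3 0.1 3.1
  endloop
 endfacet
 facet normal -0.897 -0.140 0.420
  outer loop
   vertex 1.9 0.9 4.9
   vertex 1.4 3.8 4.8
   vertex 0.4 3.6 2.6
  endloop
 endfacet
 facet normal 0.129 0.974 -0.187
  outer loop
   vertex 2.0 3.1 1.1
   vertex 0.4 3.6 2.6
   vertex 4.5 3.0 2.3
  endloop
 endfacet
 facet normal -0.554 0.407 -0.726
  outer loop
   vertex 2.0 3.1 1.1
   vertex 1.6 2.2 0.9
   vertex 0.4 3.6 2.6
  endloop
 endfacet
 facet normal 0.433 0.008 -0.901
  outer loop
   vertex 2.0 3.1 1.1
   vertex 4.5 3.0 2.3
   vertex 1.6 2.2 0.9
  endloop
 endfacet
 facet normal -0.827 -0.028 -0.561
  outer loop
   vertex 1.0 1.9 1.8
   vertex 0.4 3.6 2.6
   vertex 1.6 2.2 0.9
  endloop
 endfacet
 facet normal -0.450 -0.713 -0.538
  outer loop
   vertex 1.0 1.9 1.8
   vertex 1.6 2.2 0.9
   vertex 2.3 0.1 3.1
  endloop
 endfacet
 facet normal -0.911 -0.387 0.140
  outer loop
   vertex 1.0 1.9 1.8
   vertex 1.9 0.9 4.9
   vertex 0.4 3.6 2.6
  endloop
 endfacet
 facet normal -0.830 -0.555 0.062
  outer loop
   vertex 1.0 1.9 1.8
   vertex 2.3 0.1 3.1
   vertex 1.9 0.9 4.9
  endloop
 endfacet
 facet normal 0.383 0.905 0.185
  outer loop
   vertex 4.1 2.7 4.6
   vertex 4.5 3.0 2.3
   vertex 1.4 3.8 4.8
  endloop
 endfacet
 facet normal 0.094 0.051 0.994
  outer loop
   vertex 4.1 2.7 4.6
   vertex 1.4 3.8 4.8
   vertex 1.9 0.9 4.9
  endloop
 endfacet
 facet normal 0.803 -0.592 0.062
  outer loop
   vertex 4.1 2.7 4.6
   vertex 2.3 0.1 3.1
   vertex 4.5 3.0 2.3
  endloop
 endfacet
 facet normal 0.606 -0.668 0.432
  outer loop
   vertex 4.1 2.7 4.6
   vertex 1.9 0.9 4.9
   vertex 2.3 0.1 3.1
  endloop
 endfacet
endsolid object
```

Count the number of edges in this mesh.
21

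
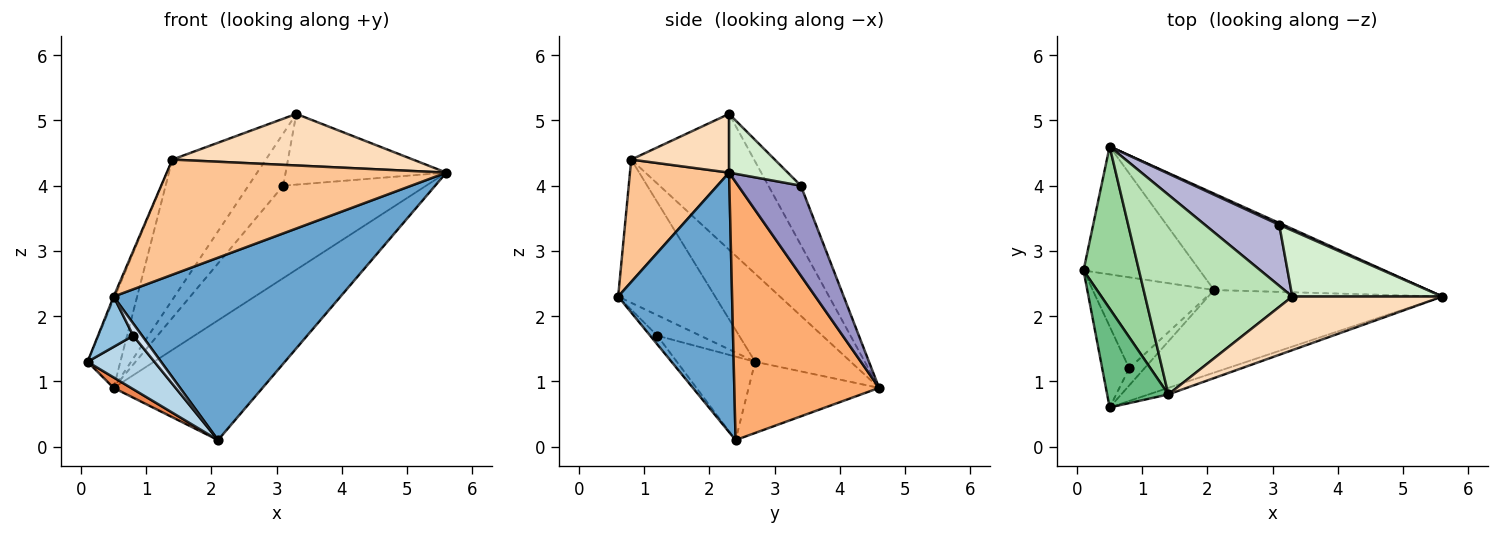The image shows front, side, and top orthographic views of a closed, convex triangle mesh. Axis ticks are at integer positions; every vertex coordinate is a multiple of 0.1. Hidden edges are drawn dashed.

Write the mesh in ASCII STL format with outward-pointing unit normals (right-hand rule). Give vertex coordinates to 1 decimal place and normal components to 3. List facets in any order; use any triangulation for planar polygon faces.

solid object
 facet normal 0.416 -0.828 -0.375
  outer loop
   vertex 2.1 2.4 0.1
   vertex 5.6 2.3 4.2
   vertex 0.5 0.6 2.3
  endloop
 endfacet
 facet normal -0.542 -0.443 -0.714
  outer loop
   vertex 0.8 1.2 1.7
   vertex 0.5 0.6 2.3
   vertex 0.1 2.7 1.3
  endloop
 endfacet
 facet normal -0.510 -0.436 -0.741
  outer loop
   vertex 0.8 1.2 1.7
   vertex 0.1 2.7 1.3
   vertex 2.1 2.4 0.1
  endloop
 endfacet
 facet normal -0.422 -0.527 -0.738
  outer loop
   vertex 0.8 1.2 1.7
   vertex 2.1 2.4 0.1
   vertex 0.5 0.6 2.3
  endloop
 endfacet
 facet normal -0.521 -0.069 -0.851
  outer loop
   vertex 0.5 4.6 0.9
   vertex 2.1 2.4 0.1
   vertex 0.1 2.7 1.3
  endloop
 endfacet
 facet normal 0.604 0.621 -0.500
  outer loop
   vertex 0.5 4.6 0.9
   vertex 5.6 2.3 4.2
   vertex 2.1 2.4 0.1
  endloop
 endfacet
 facet normal 0.334 -0.941 -0.053
  outer loop
   vertex 1.4 0.8 4.4
   vertex 0.5 0.6 2.3
   vertex 5.6 2.3 4.2
  endloop
 endfacet
 facet normal 0.271 -0.667 0.694
  outer loop
   vertex 1.4 0.8 4.4
   vertex 5.6 2.3 4.2
   vertex 3.3 2.3 5.1
  endloop
 endfacet
 facet normal -0.919 0.012 0.393
  outer loop
   vertex 1.4 0.8 4.4
   vertex 0.1 2.7 1.3
   vertex 0.5 0.6 2.3
  endloop
 endfacet
 facet normal -0.813 0.279 0.512
  outer loop
   vertex 1.4 0.8 4.4
   vertex 0.5 4.6 0.9
   vertex 0.1 2.7 1.3
  endloop
 endfacet
 facet normal -0.603 0.459 0.653
  outer loop
   vertex 1.4 0.8 4.4
   vertex 3.3 2.3 5.1
   vertex 0.5 4.6 0.9
  endloop
 endfacet
 facet normal 0.258 0.706 0.659
  outer loop
   vertex 3.1 3.4 4.0
   vertex 3.3 2.3 5.1
   vertex 5.6 2.3 4.2
  endloop
 endfacet
 facet normal 0.401 0.916 0.018
  outer loop
   vertex 3.1 3.4 4.0
   vertex 5.6 2.3 4.2
   vertex 0.5 4.6 0.9
  endloop
 endfacet
 facet normal -0.518 0.556 0.650
  outer loop
   vertex 3.1 3.4 4.0
   vertex 0.5 4.6 0.9
   vertex 3.3 2.3 5.1
  endloop
 endfacet
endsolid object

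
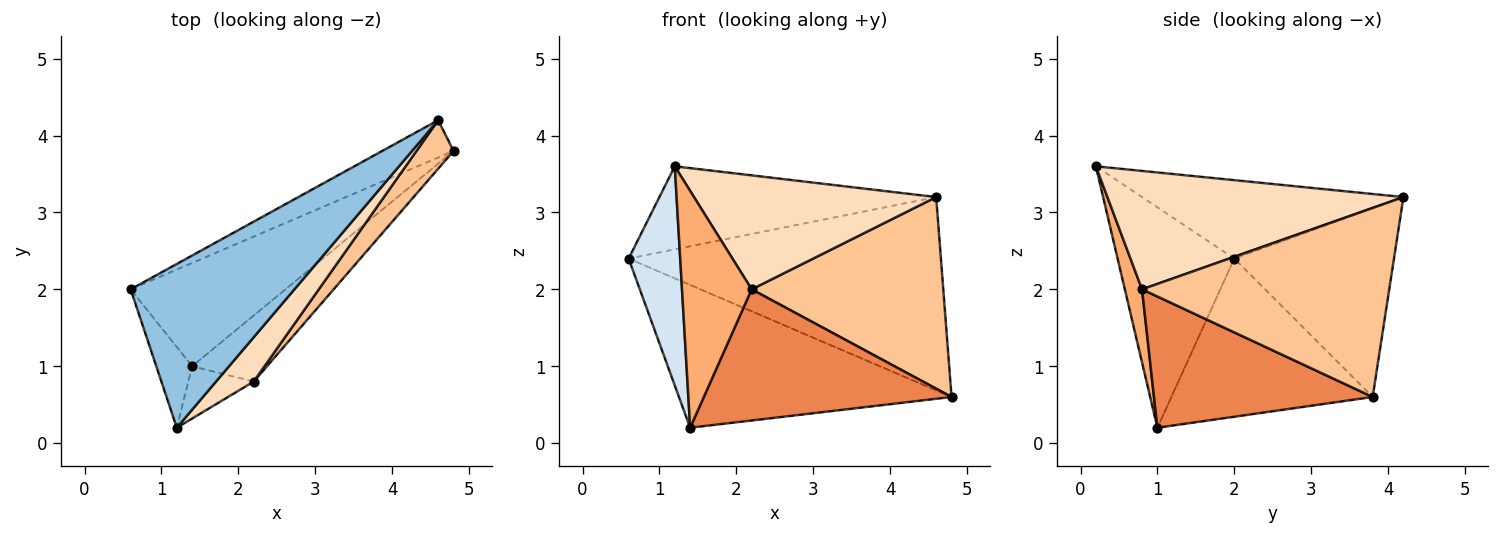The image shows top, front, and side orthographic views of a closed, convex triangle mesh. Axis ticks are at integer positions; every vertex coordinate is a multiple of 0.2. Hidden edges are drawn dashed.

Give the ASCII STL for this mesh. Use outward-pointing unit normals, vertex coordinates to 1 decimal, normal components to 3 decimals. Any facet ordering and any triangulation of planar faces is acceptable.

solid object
 facet normal -0.449 0.877 -0.170
  outer loop
   vertex 4.6 4.2 3.2
   vertex 4.8 3.8 0.6
   vertex 0.6 2.0 2.4
  endloop
 endfacet
 facet normal -0.393 0.416 0.820
  outer loop
   vertex 4.6 4.2 3.2
   vertex 0.6 2.0 2.4
   vertex 1.2 0.2 3.6
  endloop
 endfacet
 facet normal -0.513 0.695 -0.503
  outer loop
   vertex 1.4 1.0 0.2
   vertex 0.6 2.0 2.4
   vertex 4.8 3.8 0.6
  endloop
 endfacet
 facet normal -0.905 -0.400 -0.147
  outer loop
   vertex 1.4 1.0 0.2
   vertex 1.2 0.2 3.6
   vertex 0.6 2.0 2.4
  endloop
 endfacet
 facet normal 0.619 -0.701 -0.353
  outer loop
   vertex 2.2 0.8 2.0
   vertex 1.4 1.0 0.2
   vertex 4.8 3.8 0.6
  endloop
 endfacet
 facet normal 0.234 -0.949 -0.210
  outer loop
   vertex 2.2 0.8 2.0
   vertex 1.2 0.2 3.6
   vertex 1.4 1.0 0.2
  endloop
 endfacet
 facet normal 0.781 -0.605 0.153
  outer loop
   vertex 2.2 0.8 2.0
   vertex 4.8 3.8 0.6
   vertex 4.6 4.2 3.2
  endloop
 endfacet
 facet normal 0.752 -0.615 0.239
  outer loop
   vertex 2.2 0.8 2.0
   vertex 4.6 4.2 3.2
   vertex 1.2 0.2 3.6
  endloop
 endfacet
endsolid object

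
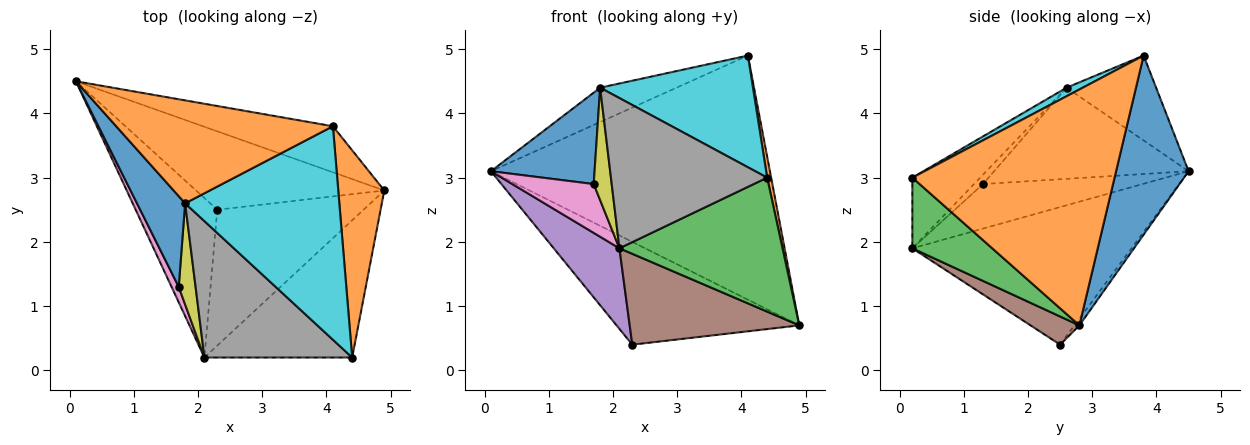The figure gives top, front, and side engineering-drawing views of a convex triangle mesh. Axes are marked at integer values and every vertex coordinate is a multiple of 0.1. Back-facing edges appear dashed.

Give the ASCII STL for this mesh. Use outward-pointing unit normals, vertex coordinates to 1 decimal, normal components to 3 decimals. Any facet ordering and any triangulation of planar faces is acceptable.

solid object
 facet normal 0.247 0.952 -0.180
  outer loop
   vertex 4.1 3.8 4.9
   vertex 4.9 2.8 0.7
   vertex 0.1 4.5 3.1
  endloop
 endfacet
 facet normal 0.981 -0.019 0.192
  outer loop
   vertex 4.1 3.8 4.9
   vertex 4.4 0.2 3.0
   vertex 4.9 2.8 0.7
  endloop
 endfacet
 facet normal 0.324 -0.661 -0.677
  outer loop
   vertex 2.1 0.2 1.9
   vertex 4.9 2.8 0.7
   vertex 4.4 0.2 3.0
  endloop
 endfacet
 facet normal -0.022 0.795 -0.606
  outer loop
   vertex 2.3 2.5 0.4
   vertex 0.1 4.5 3.1
   vertex 4.9 2.8 0.7
  endloop
 endfacet
 facet normal -0.833 -0.250 -0.494
  outer loop
   vertex 2.3 2.5 0.4
   vertex 2.1 0.2 1.9
   vertex 0.1 4.5 3.1
  endloop
 endfacet
 facet normal 0.158 -0.549 -0.821
  outer loop
   vertex 2.3 2.5 0.4
   vertex 4.9 2.8 0.7
   vertex 2.1 0.2 1.9
  endloop
 endfacet
 facet normal -0.882 -0.450 0.142
  outer loop
   vertex 1.7 1.3 2.9
   vertex 0.1 4.5 3.1
   vertex 2.1 0.2 1.9
  endloop
 endfacet
 facet normal -0.306 -0.705 0.640
  outer loop
   vertex 1.8 2.6 4.4
   vertex 2.1 0.2 1.9
   vertex 4.4 0.2 3.0
  endloop
 endfacet
 facet normal -0.348 -0.697 0.627
  outer loop
   vertex 1.8 2.6 4.4
   vertex 1.7 1.3 2.9
   vertex 2.1 0.2 1.9
  endloop
 endfacet
 facet normal 0.049 -0.463 0.885
  outer loop
   vertex 1.8 2.6 4.4
   vertex 4.4 0.2 3.0
   vertex 4.1 3.8 4.9
  endloop
 endfacet
 facet normal -0.800 -0.426 0.423
  outer loop
   vertex 1.8 2.6 4.4
   vertex 0.1 4.5 3.1
   vertex 1.7 1.3 2.9
  endloop
 endfacet
 facet normal -0.348 0.297 0.889
  outer loop
   vertex 1.8 2.6 4.4
   vertex 4.1 3.8 4.9
   vertex 0.1 4.5 3.1
  endloop
 endfacet
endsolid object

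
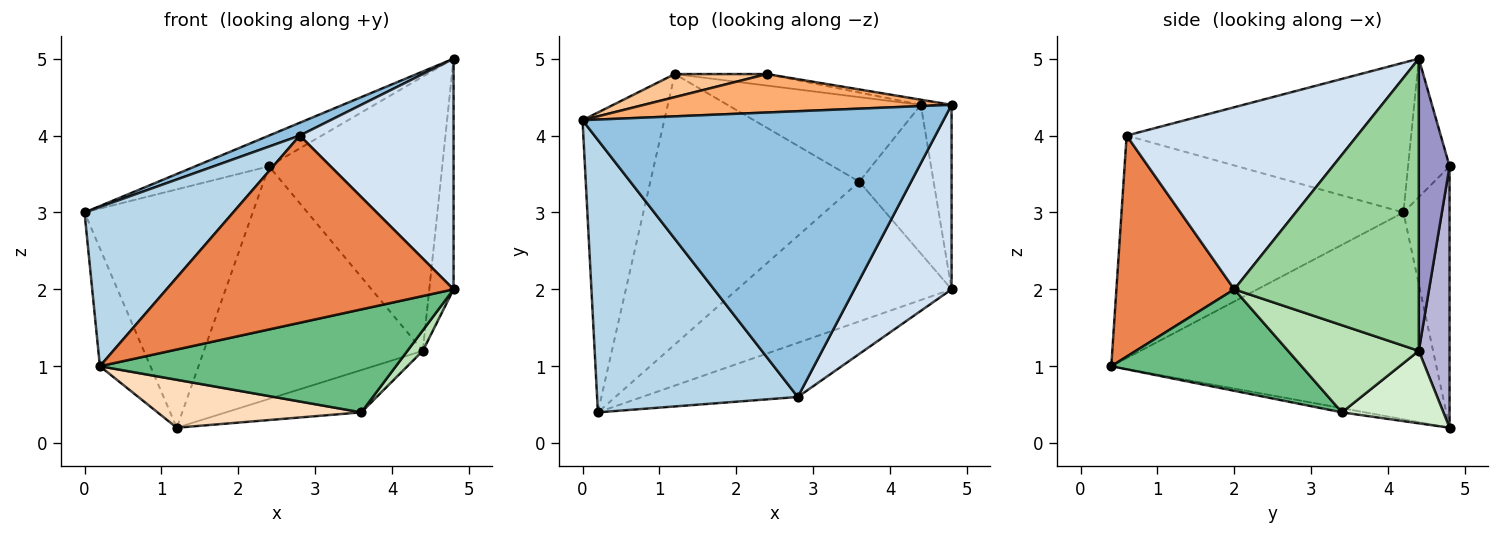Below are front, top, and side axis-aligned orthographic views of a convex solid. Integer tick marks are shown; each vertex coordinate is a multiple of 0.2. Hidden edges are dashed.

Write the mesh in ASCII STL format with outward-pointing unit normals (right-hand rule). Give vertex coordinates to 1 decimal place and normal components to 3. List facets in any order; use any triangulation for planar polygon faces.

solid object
 facet normal -0.920 0.143 -0.364
  outer loop
   vertex 1.2 4.8 0.2
   vertex 0.2 0.4 1.0
   vertex 0.0 4.2 3.0
  endloop
 endfacet
 facet normal -0.383 -0.041 0.923
  outer loop
   vertex 2.8 0.6 4.0
   vertex 4.8 4.4 5.0
   vertex 0.0 4.2 3.0
  endloop
 endfacet
 facet normal -0.692 -0.365 0.624
  outer loop
   vertex 2.8 0.6 4.0
   vertex 0.0 4.2 3.0
   vertex 0.2 0.4 1.0
  endloop
 endfacet
 facet normal 0.761 -0.507 0.406
  outer loop
   vertex 2.8 0.6 4.0
   vertex 4.8 2.0 2.0
   vertex 4.8 4.4 5.0
  endloop
 endfacet
 facet normal 0.367 -0.894 -0.258
  outer loop
   vertex 2.8 0.6 4.0
   vertex 0.2 0.4 1.0
   vertex 4.8 2.0 2.0
  endloop
 endfacet
 facet normal -0.332 0.589 0.737
  outer loop
   vertex 2.4 4.8 3.6
   vertex 0.0 4.2 3.0
   vertex 4.8 4.4 5.0
  endloop
 endfacet
 facet normal -0.263 0.960 0.093
  outer loop
   vertex 2.4 4.8 3.6
   vertex 1.2 4.8 0.2
   vertex 0.0 4.2 3.0
  endloop
 endfacet
 facet normal -0.020 -0.175 -0.984
  outer loop
   vertex 3.6 3.4 0.4
   vertex 0.2 0.4 1.0
   vertex 1.2 4.8 0.2
  endloop
 endfacet
 facet normal 0.356 -0.554 -0.752
  outer loop
   vertex 3.6 3.4 0.4
   vertex 4.8 2.0 2.0
   vertex 0.2 0.4 1.0
  endloop
 endfacet
 facet normal 0.986 0.130 -0.104
  outer loop
   vertex 4.4 4.4 1.2
   vertex 4.8 4.4 5.0
   vertex 4.8 2.0 2.0
  endloop
 endfacet
 facet normal 0.758 -0.089 -0.646
  outer loop
   vertex 4.4 4.4 1.2
   vertex 4.8 2.0 2.0
   vertex 3.6 3.4 0.4
  endloop
 endfacet
 facet normal 0.318 0.424 -0.848
  outer loop
   vertex 4.4 4.4 1.2
   vertex 3.6 3.4 0.4
   vertex 1.2 4.8 0.2
  endloop
 endfacet
 facet normal 0.175 0.984 -0.018
  outer loop
   vertex 4.4 4.4 1.2
   vertex 2.4 4.8 3.6
   vertex 4.8 4.4 5.0
  endloop
 endfacet
 facet normal 0.139 0.989 -0.049
  outer loop
   vertex 4.4 4.4 1.2
   vertex 1.2 4.8 0.2
   vertex 2.4 4.8 3.6
  endloop
 endfacet
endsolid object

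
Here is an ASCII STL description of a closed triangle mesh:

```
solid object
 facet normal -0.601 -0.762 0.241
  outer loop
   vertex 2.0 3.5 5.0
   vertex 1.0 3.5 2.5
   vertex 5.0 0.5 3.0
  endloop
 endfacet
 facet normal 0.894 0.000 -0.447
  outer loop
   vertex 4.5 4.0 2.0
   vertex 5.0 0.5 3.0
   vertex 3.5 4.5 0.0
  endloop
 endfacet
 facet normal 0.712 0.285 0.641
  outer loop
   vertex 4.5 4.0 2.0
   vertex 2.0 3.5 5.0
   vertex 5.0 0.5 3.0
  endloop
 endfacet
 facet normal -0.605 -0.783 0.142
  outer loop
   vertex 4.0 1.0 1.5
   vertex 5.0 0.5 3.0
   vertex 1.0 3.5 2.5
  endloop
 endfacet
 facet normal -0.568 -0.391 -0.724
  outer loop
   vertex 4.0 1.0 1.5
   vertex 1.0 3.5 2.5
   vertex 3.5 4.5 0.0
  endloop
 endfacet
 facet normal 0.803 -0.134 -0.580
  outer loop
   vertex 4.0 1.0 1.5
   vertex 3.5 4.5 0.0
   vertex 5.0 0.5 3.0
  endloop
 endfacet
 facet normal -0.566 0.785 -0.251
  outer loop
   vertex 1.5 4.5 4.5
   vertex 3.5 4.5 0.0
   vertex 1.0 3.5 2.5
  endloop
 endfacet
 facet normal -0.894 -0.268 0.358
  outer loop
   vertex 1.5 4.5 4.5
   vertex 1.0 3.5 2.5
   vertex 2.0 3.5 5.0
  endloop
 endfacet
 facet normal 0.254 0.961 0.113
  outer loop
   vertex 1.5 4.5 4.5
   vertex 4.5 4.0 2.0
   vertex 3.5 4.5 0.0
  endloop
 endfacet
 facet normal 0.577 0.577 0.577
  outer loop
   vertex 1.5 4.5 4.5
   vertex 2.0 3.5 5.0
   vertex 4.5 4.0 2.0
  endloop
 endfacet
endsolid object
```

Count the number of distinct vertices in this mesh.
7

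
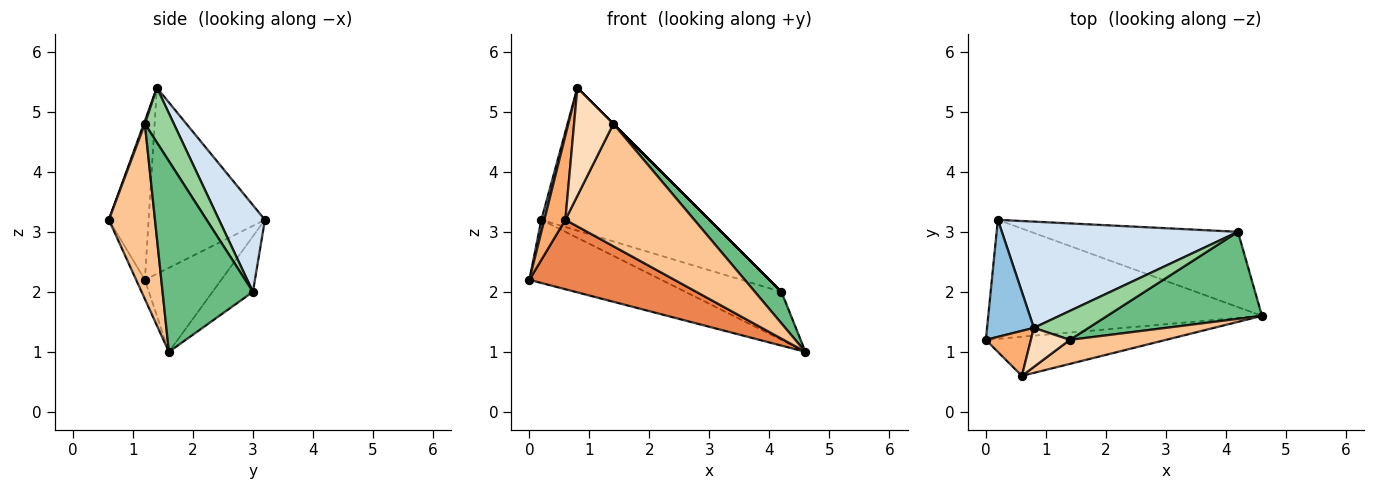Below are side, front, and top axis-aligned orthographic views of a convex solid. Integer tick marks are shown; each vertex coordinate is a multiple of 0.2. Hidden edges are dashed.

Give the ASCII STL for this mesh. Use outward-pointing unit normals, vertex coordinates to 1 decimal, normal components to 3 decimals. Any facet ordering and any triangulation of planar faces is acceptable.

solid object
 facet normal -0.262 0.452 -0.853
  outer loop
   vertex 0.2 3.2 3.2
   vertex 4.6 1.6 1.0
   vertex 0.0 1.2 2.2
  endloop
 endfacet
 facet normal -0.969 -0.025 0.244
  outer loop
   vertex 0.8 1.4 5.4
   vertex 0.2 3.2 3.2
   vertex 0.0 1.2 2.2
  endloop
 endfacet
 facet normal -0.220 0.524 -0.822
  outer loop
   vertex 4.2 3.0 2.0
   vertex 4.6 1.6 1.0
   vertex 0.2 3.2 3.2
  endloop
 endfacet
 facet normal 0.214 0.784 0.583
  outer loop
   vertex 4.2 3.0 2.0
   vertex 0.2 3.2 3.2
   vertex 0.8 1.4 5.4
  endloop
 endfacet
 facet normal -0.052 -0.870 -0.491
  outer loop
   vertex 0.6 0.6 3.2
   vertex 0.0 1.2 2.2
   vertex 4.6 1.6 1.0
  endloop
 endfacet
 facet normal -0.858 -0.453 0.243
  outer loop
   vertex 0.6 0.6 3.2
   vertex 0.8 1.4 5.4
   vertex 0.0 1.2 2.2
  endloop
 endfacet
 facet normal 0.331 -0.926 0.182
  outer loop
   vertex 1.4 1.2 4.8
   vertex 0.6 0.6 3.2
   vertex 4.6 1.6 1.0
  endloop
 endfacet
 facet normal 0.026 -0.940 0.340
  outer loop
   vertex 1.4 1.2 4.8
   vertex 0.8 1.4 5.4
   vertex 0.6 0.6 3.2
  endloop
 endfacet
 facet normal 0.757 -0.222 0.614
  outer loop
   vertex 1.4 1.2 4.8
   vertex 4.6 1.6 1.0
   vertex 4.2 3.0 2.0
  endloop
 endfacet
 facet normal 0.707 0.000 0.707
  outer loop
   vertex 1.4 1.2 4.8
   vertex 4.2 3.0 2.0
   vertex 0.8 1.4 5.4
  endloop
 endfacet
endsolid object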